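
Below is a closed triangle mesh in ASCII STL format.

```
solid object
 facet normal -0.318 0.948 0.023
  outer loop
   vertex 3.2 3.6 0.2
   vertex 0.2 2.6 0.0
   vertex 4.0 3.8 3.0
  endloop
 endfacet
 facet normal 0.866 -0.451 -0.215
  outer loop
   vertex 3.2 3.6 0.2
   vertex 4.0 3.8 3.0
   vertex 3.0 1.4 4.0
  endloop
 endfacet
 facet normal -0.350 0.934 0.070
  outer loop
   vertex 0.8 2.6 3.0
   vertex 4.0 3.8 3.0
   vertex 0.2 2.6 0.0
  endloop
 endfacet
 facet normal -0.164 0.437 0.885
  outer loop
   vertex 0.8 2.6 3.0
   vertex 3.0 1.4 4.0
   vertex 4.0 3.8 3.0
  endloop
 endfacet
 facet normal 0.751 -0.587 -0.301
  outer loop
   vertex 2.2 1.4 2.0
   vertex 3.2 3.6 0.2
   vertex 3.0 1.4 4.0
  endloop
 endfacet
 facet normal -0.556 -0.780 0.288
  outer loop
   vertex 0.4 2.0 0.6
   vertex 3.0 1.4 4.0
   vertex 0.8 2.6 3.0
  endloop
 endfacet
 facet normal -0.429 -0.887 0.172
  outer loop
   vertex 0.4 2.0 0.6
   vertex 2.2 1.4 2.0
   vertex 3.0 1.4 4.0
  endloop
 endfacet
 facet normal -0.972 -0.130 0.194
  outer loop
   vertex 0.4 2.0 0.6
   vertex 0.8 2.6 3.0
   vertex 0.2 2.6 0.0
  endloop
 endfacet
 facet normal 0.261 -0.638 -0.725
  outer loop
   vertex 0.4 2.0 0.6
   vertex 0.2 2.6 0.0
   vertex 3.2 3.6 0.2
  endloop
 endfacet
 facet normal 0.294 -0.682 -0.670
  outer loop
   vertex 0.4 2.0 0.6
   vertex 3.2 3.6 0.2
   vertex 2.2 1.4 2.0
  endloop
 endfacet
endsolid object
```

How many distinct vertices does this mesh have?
7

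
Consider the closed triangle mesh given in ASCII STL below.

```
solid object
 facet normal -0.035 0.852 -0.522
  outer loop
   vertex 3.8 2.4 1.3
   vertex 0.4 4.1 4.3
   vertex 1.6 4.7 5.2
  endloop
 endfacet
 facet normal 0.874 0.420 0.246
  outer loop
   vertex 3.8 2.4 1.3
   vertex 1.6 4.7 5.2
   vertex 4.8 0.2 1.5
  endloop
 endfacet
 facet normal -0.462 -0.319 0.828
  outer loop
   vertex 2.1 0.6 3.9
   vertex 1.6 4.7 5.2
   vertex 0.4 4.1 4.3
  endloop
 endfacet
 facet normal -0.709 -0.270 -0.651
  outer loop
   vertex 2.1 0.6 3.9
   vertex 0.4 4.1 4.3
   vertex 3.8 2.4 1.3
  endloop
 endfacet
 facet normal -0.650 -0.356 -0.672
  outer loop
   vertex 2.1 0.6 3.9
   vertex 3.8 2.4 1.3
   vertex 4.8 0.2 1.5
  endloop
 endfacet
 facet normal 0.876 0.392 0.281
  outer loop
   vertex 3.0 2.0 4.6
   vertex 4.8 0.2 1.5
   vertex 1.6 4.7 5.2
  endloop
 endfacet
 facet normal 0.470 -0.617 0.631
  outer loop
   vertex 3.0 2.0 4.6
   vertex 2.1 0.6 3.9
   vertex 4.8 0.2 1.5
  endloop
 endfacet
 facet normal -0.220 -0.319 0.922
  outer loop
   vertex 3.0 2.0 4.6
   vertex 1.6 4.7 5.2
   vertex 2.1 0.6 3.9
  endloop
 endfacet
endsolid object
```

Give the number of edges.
12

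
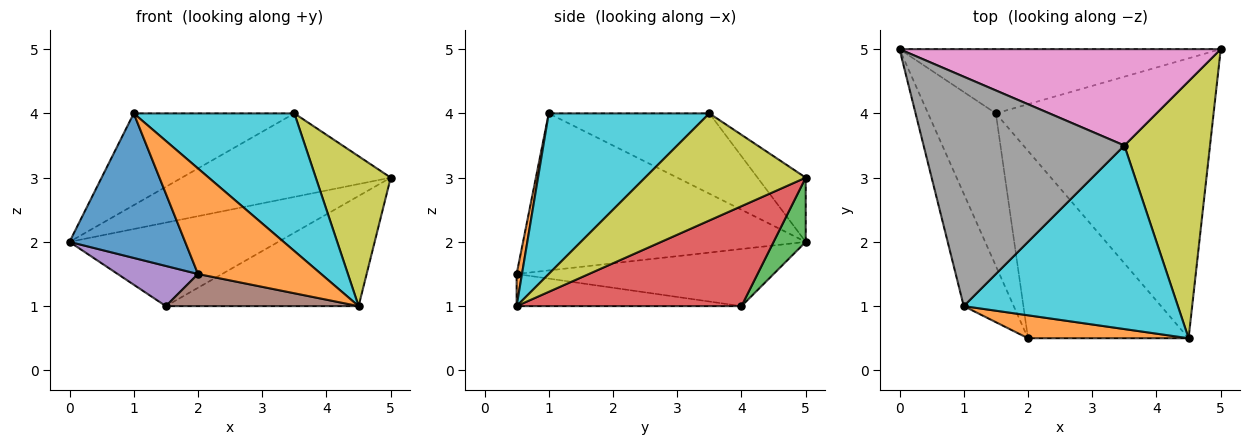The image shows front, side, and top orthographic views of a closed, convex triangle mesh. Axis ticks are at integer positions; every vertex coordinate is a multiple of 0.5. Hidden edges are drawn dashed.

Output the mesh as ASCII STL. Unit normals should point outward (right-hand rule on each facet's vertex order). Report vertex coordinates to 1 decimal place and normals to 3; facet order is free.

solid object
 facet normal -0.888 -0.363 -0.282
  outer loop
   vertex 2.0 0.5 1.5
   vertex 1.0 1.0 4.0
   vertex 0.0 5.0 2.0
  endloop
 endfacet
 facet normal 0.042 -0.976 0.212
  outer loop
   vertex 2.0 0.5 1.5
   vertex 4.5 0.5 1.0
   vertex 1.0 1.0 4.0
  endloop
 endfacet
 facet normal 0.121 0.787 -0.605
  outer loop
   vertex 1.5 4.0 1.0
   vertex 0.0 5.0 2.0
   vertex 5.0 5.0 3.0
  endloop
 endfacet
 facet normal 0.393 0.337 -0.856
  outer loop
   vertex 1.5 4.0 1.0
   vertex 5.0 5.0 3.0
   vertex 4.5 0.5 1.0
  endloop
 endfacet
 facet normal -0.631 -0.197 -0.750
  outer loop
   vertex 1.5 4.0 1.0
   vertex 2.0 0.5 1.5
   vertex 0.0 5.0 2.0
  endloop
 endfacet
 facet normal -0.193 -0.166 -0.967
  outer loop
   vertex 1.5 4.0 1.0
   vertex 4.5 0.5 1.0
   vertex 2.0 0.5 1.5
  endloop
 endfacet
 facet normal -0.149 0.648 0.747
  outer loop
   vertex 3.5 3.5 4.0
   vertex 5.0 5.0 3.0
   vertex 0.0 5.0 2.0
  endloop
 endfacet
 facet normal -0.348 0.348 0.870
  outer loop
   vertex 3.5 3.5 4.0
   vertex 0.0 5.0 2.0
   vertex 1.0 1.0 4.0
  endloop
 endfacet
 facet normal 0.734 -0.342 0.587
  outer loop
   vertex 3.5 3.5 4.0
   vertex 4.5 0.5 1.0
   vertex 5.0 5.0 3.0
  endloop
 endfacet
 facet normal 0.514 -0.514 0.686
  outer loop
   vertex 3.5 3.5 4.0
   vertex 1.0 1.0 4.0
   vertex 4.5 0.5 1.0
  endloop
 endfacet
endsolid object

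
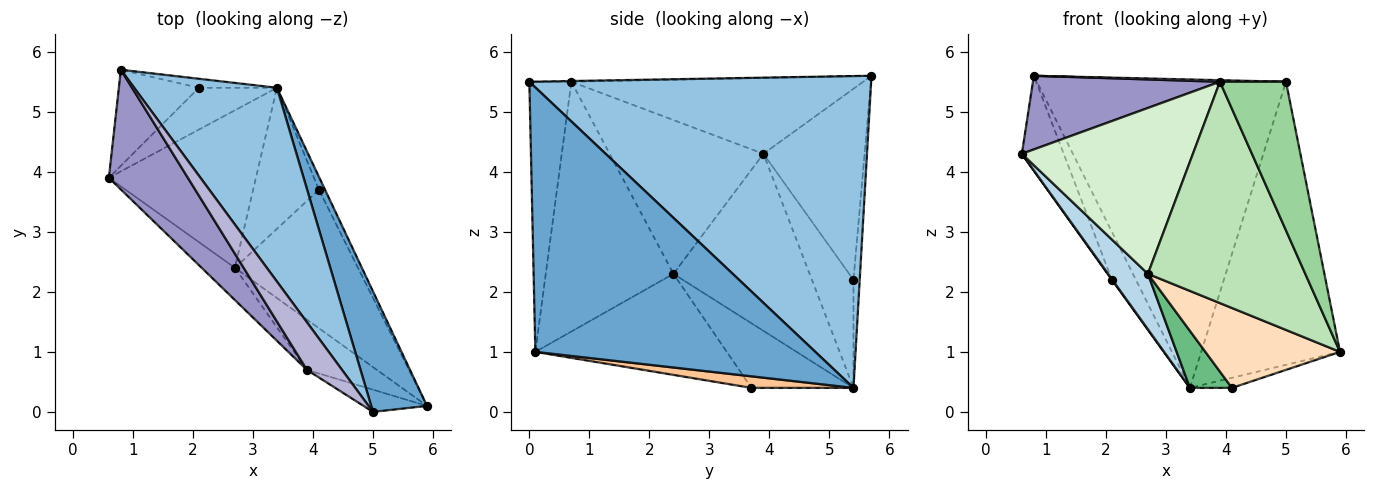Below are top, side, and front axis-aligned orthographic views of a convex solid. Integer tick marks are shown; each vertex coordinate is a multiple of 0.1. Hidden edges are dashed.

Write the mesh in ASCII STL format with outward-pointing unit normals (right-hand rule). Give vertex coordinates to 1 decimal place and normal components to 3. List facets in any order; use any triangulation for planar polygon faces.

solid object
 facet normal 0.880 0.436 0.186
  outer loop
   vertex 5.0 0.0 5.5
   vertex 5.9 0.1 1.0
   vertex 3.4 5.4 0.4
  endloop
 endfacet
 facet normal 0.758 0.552 0.347
  outer loop
   vertex 0.8 5.7 5.6
   vertex 5.0 0.0 5.5
   vertex 3.4 5.4 0.4
  endloop
 endfacet
 facet normal -0.751 -0.220 -0.623
  outer loop
   vertex 2.7 2.4 2.3
   vertex 0.6 3.9 4.3
   vertex 3.4 5.4 0.4
  endloop
 endfacet
 facet normal -0.811 -0.009 -0.585
  outer loop
   vertex 2.1 5.4 2.2
   vertex 3.4 5.4 0.4
   vertex 0.6 3.9 4.3
  endloop
 endfacet
 facet normal -0.862 0.356 -0.361
  outer loop
   vertex 2.1 5.4 2.2
   vertex 0.6 3.9 4.3
   vertex 0.8 5.7 5.6
  endloop
 endfacet
 facet normal -0.247 0.952 -0.179
  outer loop
   vertex 2.1 5.4 2.2
   vertex 0.8 5.7 5.6
   vertex 3.4 5.4 0.4
  endloop
 endfacet
 facet normal 0.831 0.342 -0.440
  outer loop
   vertex 4.1 3.7 0.4
   vertex 3.4 5.4 0.4
   vertex 5.9 0.1 1.0
  endloop
 endfacet
 facet normal -0.580 -0.407 -0.706
  outer loop
   vertex 4.1 3.7 0.4
   vertex 5.9 0.1 1.0
   vertex 2.7 2.4 2.3
  endloop
 endfacet
 facet normal -0.673 -0.277 -0.686
  outer loop
   vertex 4.1 3.7 0.4
   vertex 2.7 2.4 2.3
   vertex 3.4 5.4 0.4
  endloop
 endfacet
 facet normal -0.533 -0.837 -0.125
  outer loop
   vertex 3.9 0.7 5.5
   vertex 5.9 0.1 1.0
   vertex 5.0 0.0 5.5
  endloop
 endfacet
 facet normal -0.620 -0.765 -0.174
  outer loop
   vertex 3.9 0.7 5.5
   vertex 2.7 2.4 2.3
   vertex 5.9 0.1 1.0
  endloop
 endfacet
 facet normal -0.662 -0.736 -0.143
  outer loop
   vertex 3.9 0.7 5.5
   vertex 0.6 3.9 4.3
   vertex 2.7 2.4 2.3
  endloop
 endfacet
 facet normal -0.633 -0.406 0.659
  outer loop
   vertex 3.9 0.7 5.5
   vertex 0.8 5.7 5.6
   vertex 0.6 3.9 4.3
  endloop
 endfacet
 facet normal -0.021 -0.033 0.999
  outer loop
   vertex 3.9 0.7 5.5
   vertex 5.0 0.0 5.5
   vertex 0.8 5.7 5.6
  endloop
 endfacet
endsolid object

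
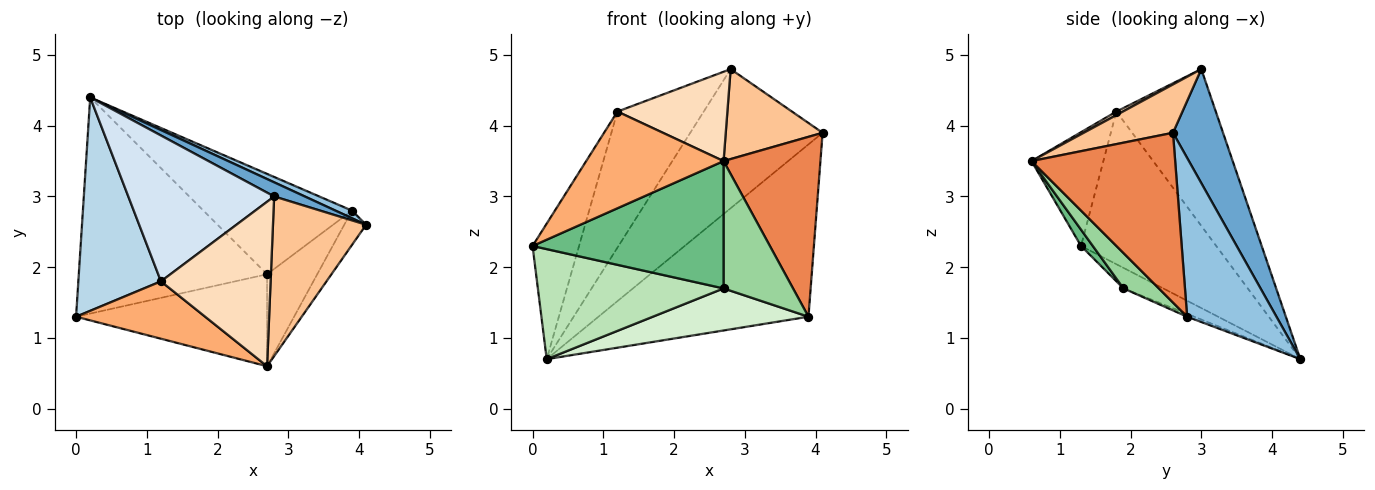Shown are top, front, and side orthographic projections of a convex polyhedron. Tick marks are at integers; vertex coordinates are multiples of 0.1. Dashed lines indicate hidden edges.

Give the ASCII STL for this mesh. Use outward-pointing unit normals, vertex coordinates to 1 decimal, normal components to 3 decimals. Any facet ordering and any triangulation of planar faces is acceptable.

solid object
 facet normal 0.352 0.931 0.095
  outer loop
   vertex 2.8 3.0 4.8
   vertex 4.1 2.6 3.9
   vertex 0.2 4.4 0.7
  endloop
 endfacet
 facet normal 0.391 0.919 0.041
  outer loop
   vertex 3.9 2.8 1.3
   vertex 0.2 4.4 0.7
   vertex 4.1 2.6 3.9
  endloop
 endfacet
 facet normal -0.842 0.289 0.456
  outer loop
   vertex 1.2 1.8 4.2
   vertex 0.2 4.4 0.7
   vertex 0.0 1.3 2.3
  endloop
 endfacet
 facet normal -0.618 0.536 0.575
  outer loop
   vertex 1.2 1.8 4.2
   vertex 2.8 3.0 4.8
   vertex 0.2 4.4 0.7
  endloop
 endfacet
 facet normal 0.824 -0.556 -0.106
  outer loop
   vertex 2.7 0.6 3.5
   vertex 3.9 2.8 1.3
   vertex 4.1 2.6 3.9
  endloop
 endfacet
 facet normal -0.410 -0.784 0.465
  outer loop
   vertex 2.7 0.6 3.5
   vertex 1.2 1.8 4.2
   vertex 0.0 1.3 2.3
  endloop
 endfacet
 facet normal 0.412 -0.447 0.794
  outer loop
   vertex 2.7 0.6 3.5
   vertex 4.1 2.6 3.9
   vertex 2.8 3.0 4.8
  endloop
 endfacet
 facet normal 0.028 -0.477 0.878
  outer loop
   vertex 2.7 0.6 3.5
   vertex 2.8 3.0 4.8
   vertex 1.2 1.8 4.2
  endloop
 endfacet
 facet normal 0.050 -0.810 -0.585
  outer loop
   vertex 2.7 1.9 1.7
   vertex 2.7 0.6 3.5
   vertex 0.0 1.3 2.3
  endloop
 endfacet
 facet normal 0.382 -0.749 -0.541
  outer loop
   vertex 2.7 1.9 1.7
   vertex 3.9 2.8 1.3
   vertex 2.7 0.6 3.5
  endloop
 endfacet
 facet normal -0.097 -0.452 -0.887
  outer loop
   vertex 2.7 1.9 1.7
   vertex 0.0 1.3 2.3
   vertex 0.2 4.4 0.7
  endloop
 endfacet
 facet normal -0.018 -0.386 -0.922
  outer loop
   vertex 2.7 1.9 1.7
   vertex 0.2 4.4 0.7
   vertex 3.9 2.8 1.3
  endloop
 endfacet
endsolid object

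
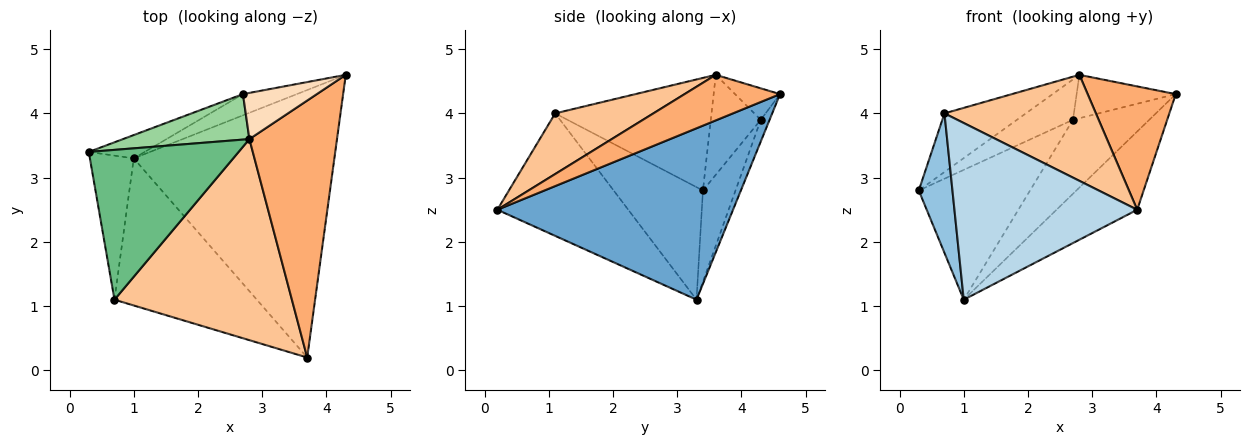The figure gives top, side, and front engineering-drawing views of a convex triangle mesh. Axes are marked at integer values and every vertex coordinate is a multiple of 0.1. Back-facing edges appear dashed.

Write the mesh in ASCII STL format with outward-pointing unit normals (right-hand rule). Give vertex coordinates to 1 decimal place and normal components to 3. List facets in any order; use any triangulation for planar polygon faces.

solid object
 facet normal 0.634 0.217 -0.742
  outer loop
   vertex 1.0 3.3 1.1
   vertex 4.3 4.6 4.3
   vertex 3.7 0.2 2.5
  endloop
 endfacet
 facet normal -0.879 -0.332 -0.342
  outer loop
   vertex 0.7 1.1 4.0
   vertex 0.3 3.4 2.8
   vertex 1.0 3.3 1.1
  endloop
 endfacet
 facet normal -0.482 -0.673 -0.561
  outer loop
   vertex 0.7 1.1 4.0
   vertex 1.0 3.3 1.1
   vertex 3.7 0.2 2.5
  endloop
 endfacet
 facet normal -0.277 0.946 -0.170
  outer loop
   vertex 2.7 4.3 3.9
   vertex 1.0 3.3 1.1
   vertex 0.3 3.4 2.8
  endloop
 endfacet
 facet normal -0.111 0.955 -0.274
  outer loop
   vertex 2.7 4.3 3.9
   vertex 4.3 4.6 4.3
   vertex 1.0 3.3 1.1
  endloop
 endfacet
 facet normal 0.424 -0.392 0.816
  outer loop
   vertex 2.8 3.6 4.6
   vertex 3.7 0.2 2.5
   vertex 4.3 4.6 4.3
  endloop
 endfacet
 facet normal 0.289 -0.446 0.847
  outer loop
   vertex 2.8 3.6 4.6
   vertex 0.7 1.1 4.0
   vertex 3.7 0.2 2.5
  endloop
 endfacet
 facet normal -0.297 0.654 0.696
  outer loop
   vertex 2.8 3.6 4.6
   vertex 4.3 4.6 4.3
   vertex 2.7 4.3 3.9
  endloop
 endfacet
 facet normal -0.573 0.298 0.763
  outer loop
   vertex 2.8 3.6 4.6
   vertex 0.3 3.4 2.8
   vertex 0.7 1.1 4.0
  endloop
 endfacet
 facet normal -0.509 0.571 0.644
  outer loop
   vertex 2.8 3.6 4.6
   vertex 2.7 4.3 3.9
   vertex 0.3 3.4 2.8
  endloop
 endfacet
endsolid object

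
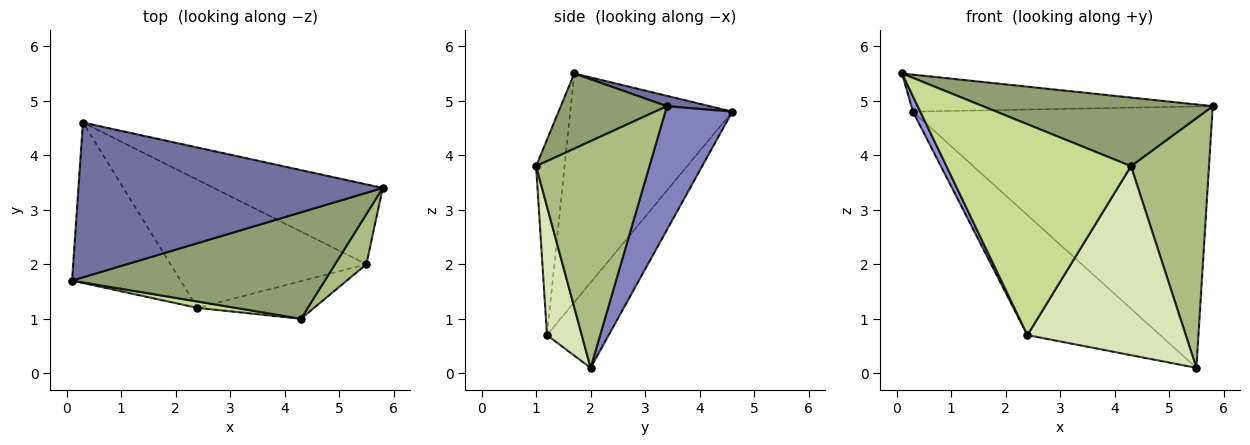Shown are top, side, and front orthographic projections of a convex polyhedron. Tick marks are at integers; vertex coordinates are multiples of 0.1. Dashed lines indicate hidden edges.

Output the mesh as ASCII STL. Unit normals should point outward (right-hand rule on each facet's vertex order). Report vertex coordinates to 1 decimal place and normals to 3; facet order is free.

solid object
 facet normal 0.033 0.232 0.972
  outer loop
   vertex 0.3 4.6 4.8
   vertex 0.1 1.7 5.5
   vertex 5.8 3.4 4.9
  endloop
 endfacet
 facet normal 0.209 0.935 -0.286
  outer loop
   vertex 5.5 2.0 0.1
   vertex 0.3 4.6 4.8
   vertex 5.8 3.4 4.9
  endloop
 endfacet
 facet normal -0.903 -0.041 -0.428
  outer loop
   vertex 2.4 1.2 0.7
   vertex 0.1 1.7 5.5
   vertex 0.3 4.6 4.8
  endloop
 endfacet
 facet normal -0.303 0.652 -0.695
  outer loop
   vertex 2.4 1.2 0.7
   vertex 0.3 4.6 4.8
   vertex 5.5 2.0 0.1
  endloop
 endfacet
 facet normal 0.243 -0.525 0.816
  outer loop
   vertex 4.3 1.0 3.8
   vertex 5.8 3.4 4.9
   vertex 0.1 1.7 5.5
  endloop
 endfacet
 facet normal 0.818 -0.563 0.113
  outer loop
   vertex 4.3 1.0 3.8
   vertex 5.5 2.0 0.1
   vertex 5.8 3.4 4.9
  endloop
 endfacet
 facet normal -0.153 -0.988 0.030
  outer loop
   vertex 4.3 1.0 3.8
   vertex 0.1 1.7 5.5
   vertex 2.4 1.2 0.7
  endloop
 endfacet
 facet normal 0.210 -0.959 -0.191
  outer loop
   vertex 4.3 1.0 3.8
   vertex 2.4 1.2 0.7
   vertex 5.5 2.0 0.1
  endloop
 endfacet
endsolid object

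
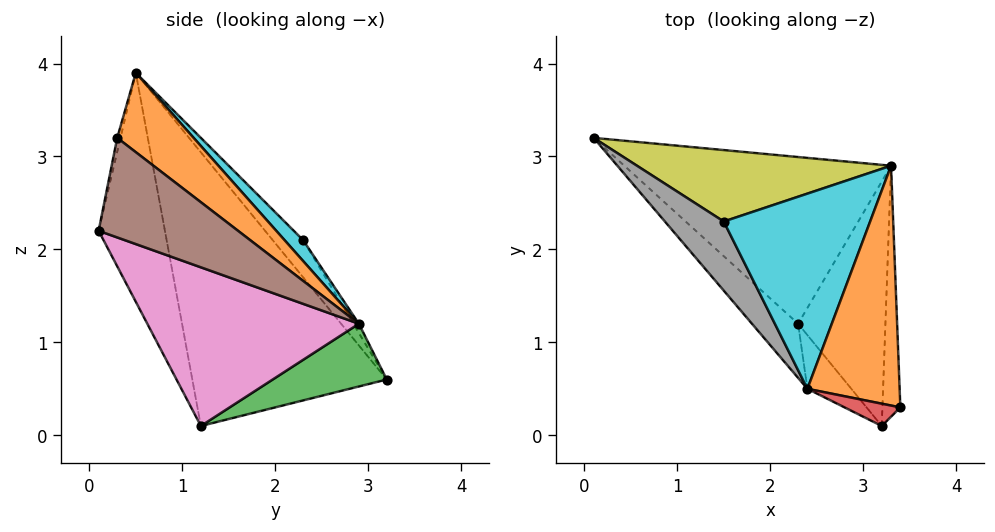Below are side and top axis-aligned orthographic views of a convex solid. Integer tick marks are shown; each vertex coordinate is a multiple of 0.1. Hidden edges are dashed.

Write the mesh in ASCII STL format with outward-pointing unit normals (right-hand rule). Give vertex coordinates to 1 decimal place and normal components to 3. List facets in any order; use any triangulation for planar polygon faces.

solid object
 facet normal -0.682 -0.722 -0.115
  outer loop
   vertex 2.3 1.2 0.1
   vertex 2.4 0.5 3.9
   vertex 0.1 3.2 0.6
  endloop
 endfacet
 facet normal 0.557 0.520 0.648
  outer loop
   vertex 3.3 2.9 1.2
   vertex 2.4 0.5 3.9
   vertex 3.4 0.3 3.2
  endloop
 endfacet
 facet normal 0.205 0.444 -0.872
  outer loop
   vertex 3.3 2.9 1.2
   vertex 2.3 1.2 0.1
   vertex 0.1 3.2 0.6
  endloop
 endfacet
 facet normal -0.051 -0.977 0.206
  outer loop
   vertex 3.2 0.1 2.2
   vertex 3.4 0.3 3.2
   vertex 2.4 0.5 3.9
  endloop
 endfacet
 facet normal -0.640 -0.758 -0.123
  outer loop
   vertex 3.2 0.1 2.2
   vertex 2.4 0.5 3.9
   vertex 2.3 1.2 0.1
  endloop
 endfacet
 facet normal 0.979 -0.098 -0.176
  outer loop
   vertex 3.2 0.1 2.2
   vertex 3.3 2.9 1.2
   vertex 3.4 0.3 3.2
  endloop
 endfacet
 facet normal 0.859 -0.199 -0.472
  outer loop
   vertex 3.2 0.1 2.2
   vertex 2.3 1.2 0.1
   vertex 3.3 2.9 1.2
  endloop
 endfacet
 facet normal -0.462 0.501 0.732
  outer loop
   vertex 1.5 2.3 2.1
   vertex 0.1 3.2 0.6
   vertex 2.4 0.5 3.9
  endloop
 endfacet
 facet normal -0.019 0.849 0.528
  outer loop
   vertex 1.5 2.3 2.1
   vertex 3.3 2.9 1.2
   vertex 0.1 3.2 0.6
  endloop
 endfacet
 facet normal 0.097 0.728 0.679
  outer loop
   vertex 1.5 2.3 2.1
   vertex 2.4 0.5 3.9
   vertex 3.3 2.9 1.2
  endloop
 endfacet
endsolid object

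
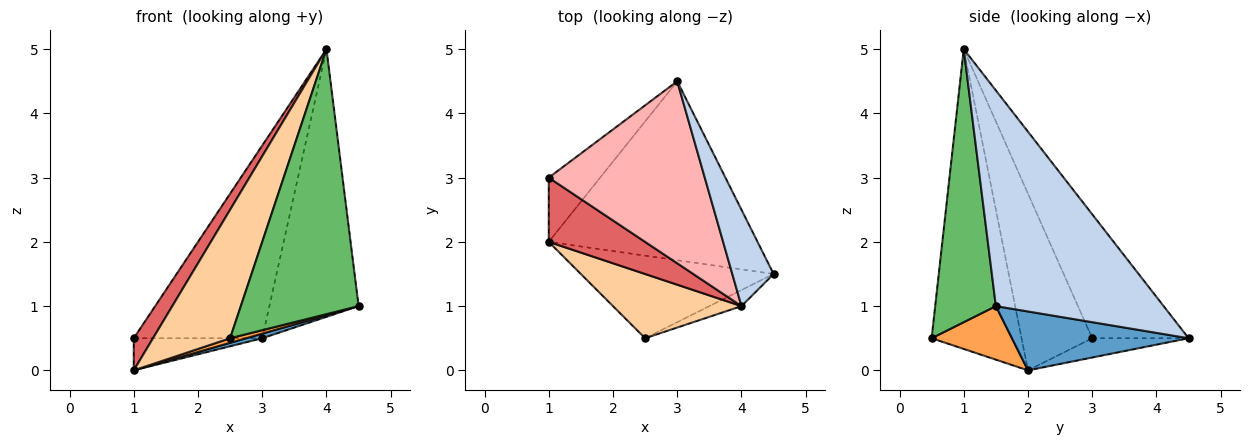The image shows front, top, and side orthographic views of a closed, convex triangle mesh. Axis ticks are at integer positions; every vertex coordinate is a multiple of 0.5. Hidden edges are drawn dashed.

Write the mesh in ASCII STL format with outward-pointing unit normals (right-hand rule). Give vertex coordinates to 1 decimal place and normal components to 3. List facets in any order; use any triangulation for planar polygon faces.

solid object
 facet normal 0.271 -0.025 -0.962
  outer loop
   vertex 3.0 4.5 0.5
   vertex 4.5 1.5 1.0
   vertex 1.0 2.0 0.0
  endloop
 endfacet
 facet normal 0.871 0.463 0.167
  outer loop
   vertex 4.0 1.0 5.0
   vertex 4.5 1.5 1.0
   vertex 3.0 4.5 0.5
  endloop
 endfacet
 facet normal 0.267 -0.053 -0.962
  outer loop
   vertex 2.5 0.5 0.5
   vertex 1.0 2.0 0.0
   vertex 4.5 1.5 1.0
  endloop
 endfacet
 facet normal -0.722 -0.619 0.309
  outer loop
   vertex 2.5 0.5 0.5
   vertex 4.0 1.0 5.0
   vertex 1.0 2.0 0.0
  endloop
 endfacet
 facet normal 0.457 -0.888 -0.054
  outer loop
   vertex 2.5 0.5 0.5
   vertex 4.5 1.5 1.0
   vertex 4.0 1.0 5.0
  endloop
 endfacet
 facet normal -0.318 0.424 -0.848
  outer loop
   vertex 1.0 3.0 0.5
   vertex 3.0 4.5 0.5
   vertex 1.0 2.0 0.0
  endloop
 endfacet
 facet normal -0.854 -0.233 0.466
  outer loop
   vertex 1.0 3.0 0.5
   vertex 1.0 2.0 0.0
   vertex 4.0 1.0 5.0
  endloop
 endfacet
 facet normal -0.479 0.638 0.603
  outer loop
   vertex 1.0 3.0 0.5
   vertex 4.0 1.0 5.0
   vertex 3.0 4.5 0.5
  endloop
 endfacet
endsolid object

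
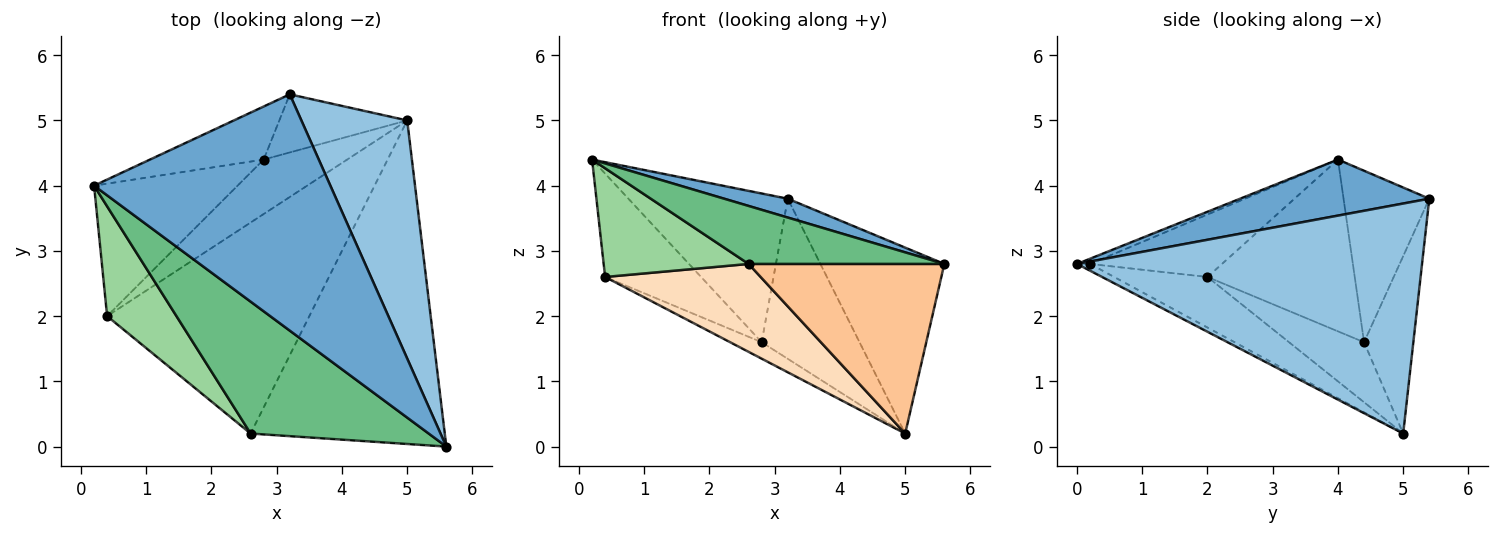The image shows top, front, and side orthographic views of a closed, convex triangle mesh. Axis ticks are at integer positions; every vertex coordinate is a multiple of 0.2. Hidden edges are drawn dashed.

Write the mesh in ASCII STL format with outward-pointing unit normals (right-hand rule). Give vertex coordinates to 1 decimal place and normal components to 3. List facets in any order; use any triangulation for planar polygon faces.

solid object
 facet normal 0.230 -0.077 0.970
  outer loop
   vertex 3.2 5.4 3.8
   vertex 0.2 4.0 4.4
   vertex 5.6 0.0 2.8
  endloop
 endfacet
 facet normal 0.864 0.310 0.397
  outer loop
   vertex 3.2 5.4 3.8
   vertex 5.6 0.0 2.8
   vertex 5.0 5.0 0.2
  endloop
 endfacet
 facet normal -0.686 0.447 -0.573
  outer loop
   vertex 2.8 4.4 1.6
   vertex 0.4 2.0 2.6
   vertex 0.2 4.0 4.4
  endloop
 endfacet
 facet normal -0.567 0.238 -0.789
  outer loop
   vertex 2.8 4.4 1.6
   vertex 5.0 5.0 0.2
   vertex 0.4 2.0 2.6
  endloop
 endfacet
 facet normal -0.452 0.840 -0.300
  outer loop
   vertex 2.8 4.4 1.6
   vertex 0.2 4.0 4.4
   vertex 3.2 5.4 3.8
  endloop
 endfacet
 facet normal -0.428 0.850 -0.308
  outer loop
   vertex 2.8 4.4 1.6
   vertex 3.2 5.4 3.8
   vertex 5.0 5.0 0.2
  endloop
 endfacet
 facet normal -0.031 -0.464 -0.885
  outer loop
   vertex 2.6 0.2 2.8
   vertex 5.0 5.0 0.2
   vertex 5.6 0.0 2.8
  endloop
 endfacet
 facet normal -0.225 -0.375 -0.899
  outer loop
   vertex 2.6 0.2 2.8
   vertex 0.4 2.0 2.6
   vertex 5.0 5.0 0.2
  endloop
 endfacet
 facet normal -0.027 -0.402 0.915
  outer loop
   vertex 2.6 0.2 2.8
   vertex 5.6 0.0 2.8
   vertex 0.2 4.0 4.4
  endloop
 endfacet
 facet normal -0.539 -0.593 0.598
  outer loop
   vertex 2.6 0.2 2.8
   vertex 0.2 4.0 4.4
   vertex 0.4 2.0 2.6
  endloop
 endfacet
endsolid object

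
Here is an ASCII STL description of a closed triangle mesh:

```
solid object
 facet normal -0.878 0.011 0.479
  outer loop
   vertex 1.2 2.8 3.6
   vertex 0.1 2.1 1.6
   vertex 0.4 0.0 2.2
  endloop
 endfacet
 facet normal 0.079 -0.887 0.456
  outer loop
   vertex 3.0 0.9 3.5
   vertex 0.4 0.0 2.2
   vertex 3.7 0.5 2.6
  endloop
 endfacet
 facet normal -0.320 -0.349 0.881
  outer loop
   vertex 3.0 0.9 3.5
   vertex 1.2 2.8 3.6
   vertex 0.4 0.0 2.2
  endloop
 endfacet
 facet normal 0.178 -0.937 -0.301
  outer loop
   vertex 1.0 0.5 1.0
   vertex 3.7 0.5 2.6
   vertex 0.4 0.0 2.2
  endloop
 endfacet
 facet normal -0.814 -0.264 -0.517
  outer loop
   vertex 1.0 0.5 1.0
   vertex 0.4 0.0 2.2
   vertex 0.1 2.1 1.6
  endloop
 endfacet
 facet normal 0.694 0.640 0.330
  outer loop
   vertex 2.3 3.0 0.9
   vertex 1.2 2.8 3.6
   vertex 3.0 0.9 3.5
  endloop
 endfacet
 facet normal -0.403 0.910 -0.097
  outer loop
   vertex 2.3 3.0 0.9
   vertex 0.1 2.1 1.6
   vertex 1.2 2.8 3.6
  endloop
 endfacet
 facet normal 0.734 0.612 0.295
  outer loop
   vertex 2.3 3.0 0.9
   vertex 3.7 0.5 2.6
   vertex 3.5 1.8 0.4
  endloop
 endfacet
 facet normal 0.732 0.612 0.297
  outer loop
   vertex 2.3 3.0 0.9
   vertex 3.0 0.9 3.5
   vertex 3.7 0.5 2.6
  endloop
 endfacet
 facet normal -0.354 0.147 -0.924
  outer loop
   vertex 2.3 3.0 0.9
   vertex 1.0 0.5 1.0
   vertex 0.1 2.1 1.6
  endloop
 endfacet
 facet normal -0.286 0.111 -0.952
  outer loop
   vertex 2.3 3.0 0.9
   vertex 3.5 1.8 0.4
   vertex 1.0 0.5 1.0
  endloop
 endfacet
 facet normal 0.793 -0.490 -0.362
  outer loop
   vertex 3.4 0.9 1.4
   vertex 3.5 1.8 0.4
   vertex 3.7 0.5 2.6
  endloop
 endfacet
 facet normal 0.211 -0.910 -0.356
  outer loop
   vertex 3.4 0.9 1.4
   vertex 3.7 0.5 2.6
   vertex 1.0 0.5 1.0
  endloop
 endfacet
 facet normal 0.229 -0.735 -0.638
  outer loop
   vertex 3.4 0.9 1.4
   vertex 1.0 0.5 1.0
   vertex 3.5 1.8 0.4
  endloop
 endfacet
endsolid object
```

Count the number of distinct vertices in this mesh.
9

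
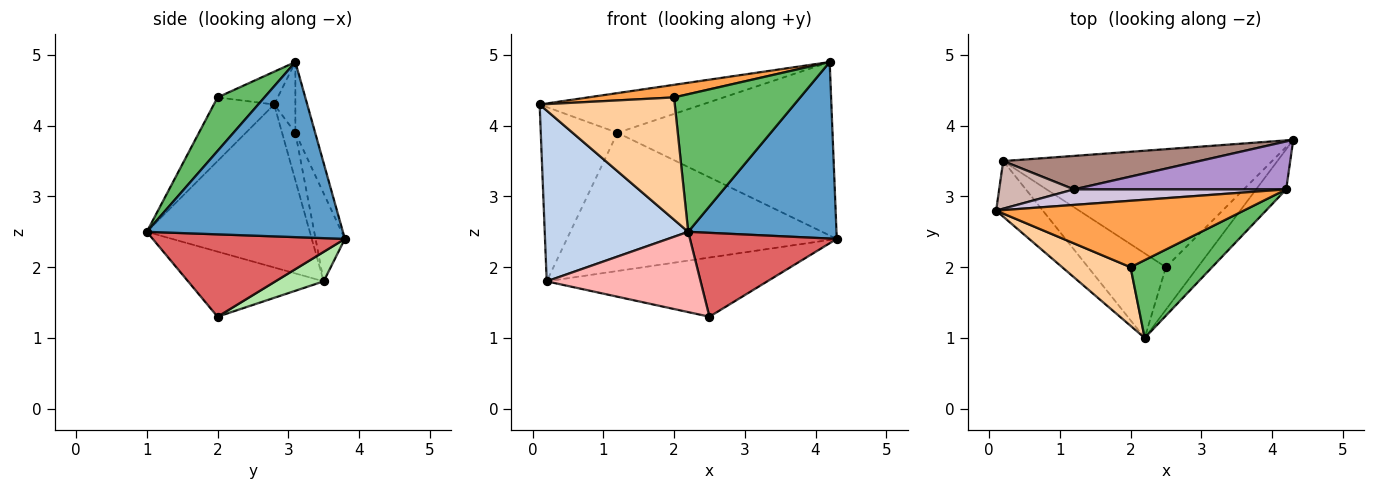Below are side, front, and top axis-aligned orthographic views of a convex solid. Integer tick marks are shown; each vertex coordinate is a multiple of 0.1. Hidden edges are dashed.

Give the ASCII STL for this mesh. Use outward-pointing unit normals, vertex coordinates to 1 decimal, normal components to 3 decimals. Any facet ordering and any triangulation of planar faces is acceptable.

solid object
 facet normal 0.790 -0.598 -0.136
  outer loop
   vertex 4.2 3.1 4.9
   vertex 2.2 1.0 2.5
   vertex 4.3 3.8 2.4
  endloop
 endfacet
 facet normal -0.734 -0.646 -0.210
  outer loop
   vertex 0.2 3.5 1.8
   vertex 2.2 1.0 2.5
   vertex 0.1 2.8 4.3
  endloop
 endfacet
 facet normal -0.129 -0.185 0.974
  outer loop
   vertex 2.0 2.0 4.4
   vertex 4.2 3.1 4.9
   vertex 0.1 2.8 4.3
  endloop
 endfacet
 facet normal -0.373 -0.837 0.401
  outer loop
   vertex 2.0 2.0 4.4
   vertex 0.1 2.8 4.3
   vertex 2.2 1.0 2.5
  endloop
 endfacet
 facet normal 0.308 -0.828 0.468
  outer loop
   vertex 2.0 2.0 4.4
   vertex 2.2 1.0 2.5
   vertex 4.2 3.1 4.9
  endloop
 endfacet
 facet normal 0.098 0.446 -0.890
  outer loop
   vertex 2.5 2.0 1.3
   vertex 0.2 3.5 1.8
   vertex 4.3 3.8 2.4
  endloop
 endfacet
 facet normal 0.760 -0.580 -0.294
  outer loop
   vertex 2.5 2.0 1.3
   vertex 4.3 3.8 2.4
   vertex 2.2 1.0 2.5
  endloop
 endfacet
 facet normal -0.519 -0.589 -0.620
  outer loop
   vertex 2.5 2.0 1.3
   vertex 2.2 1.0 2.5
   vertex 0.2 3.5 1.8
  endloop
 endfacet
 facet normal -0.088 0.960 0.265
  outer loop
   vertex 1.2 3.1 3.9
   vertex 4.2 3.1 4.9
   vertex 4.3 3.8 2.4
  endloop
 endfacet
 facet normal -0.121 0.924 0.362
  outer loop
   vertex 1.2 3.1 3.9
   vertex 0.1 2.8 4.3
   vertex 4.2 3.1 4.9
  endloop
 endfacet
 facet normal -0.105 0.967 0.234
  outer loop
   vertex 1.2 3.1 3.9
   vertex 4.3 3.8 2.4
   vertex 0.2 3.5 1.8
  endloop
 endfacet
 facet normal -0.165 0.951 0.260
  outer loop
   vertex 1.2 3.1 3.9
   vertex 0.2 3.5 1.8
   vertex 0.1 2.8 4.3
  endloop
 endfacet
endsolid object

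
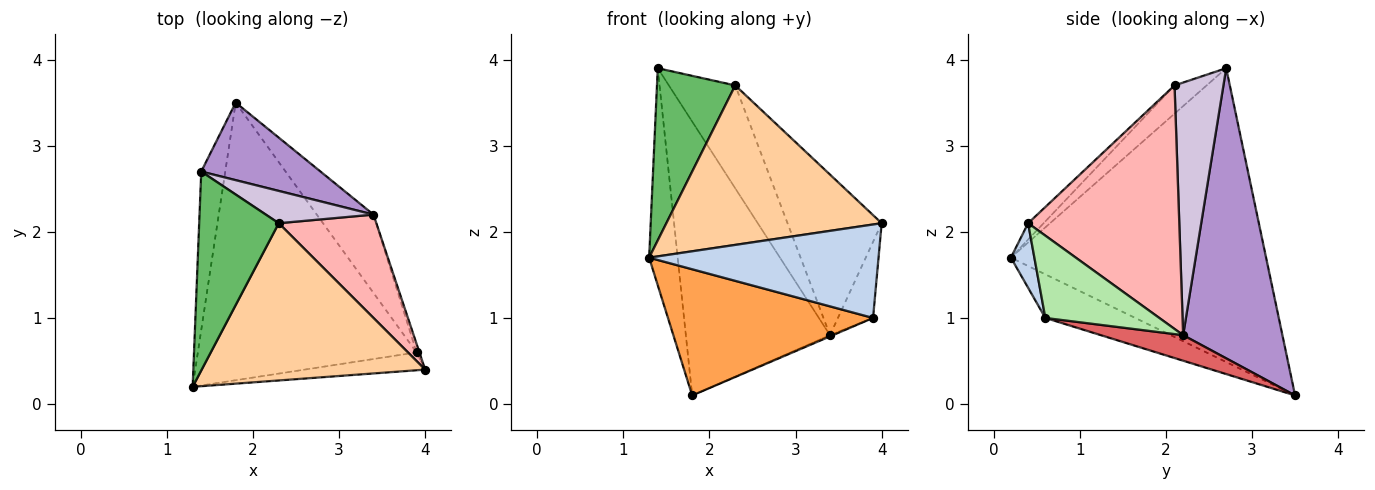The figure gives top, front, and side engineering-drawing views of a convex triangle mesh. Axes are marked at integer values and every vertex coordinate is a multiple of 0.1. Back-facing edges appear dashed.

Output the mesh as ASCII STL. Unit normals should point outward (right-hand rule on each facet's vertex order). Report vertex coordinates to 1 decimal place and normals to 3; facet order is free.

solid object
 facet normal -0.991 0.111 -0.081
  outer loop
   vertex 1.4 2.7 3.9
   vertex 1.8 3.5 0.1
   vertex 1.3 0.2 1.7
  endloop
 endfacet
 facet normal 0.100 -0.977 -0.187
  outer loop
   vertex 3.9 0.6 1.0
   vertex 4.0 0.4 2.1
   vertex 1.3 0.2 1.7
  endloop
 endfacet
 facet normal -0.179 -0.407 -0.896
  outer loop
   vertex 3.9 0.6 1.0
   vertex 1.3 0.2 1.7
   vertex 1.8 3.5 0.1
  endloop
 endfacet
 facet normal -0.051 -0.711 0.701
  outer loop
   vertex 2.3 2.1 3.7
   vertex 1.3 0.2 1.7
   vertex 4.0 0.4 2.1
  endloop
 endfacet
 facet normal -0.259 -0.632 0.730
  outer loop
   vertex 2.3 2.1 3.7
   vertex 1.4 2.7 3.9
   vertex 1.3 0.2 1.7
  endloop
 endfacet
 facet normal 0.955 0.294 -0.033
  outer loop
   vertex 3.4 2.2 0.8
   vertex 4.0 0.4 2.1
   vertex 3.9 0.6 1.0
  endloop
 endfacet
 facet normal 0.411 0.014 -0.912
  outer loop
   vertex 3.4 2.2 0.8
   vertex 3.9 0.6 1.0
   vertex 1.8 3.5 0.1
  endloop
 endfacet
 facet normal 0.804 0.500 0.322
  outer loop
   vertex 3.4 2.2 0.8
   vertex 2.3 2.1 3.7
   vertex 4.0 0.4 2.1
  endloop
 endfacet
 facet normal 0.552 0.802 0.227
  outer loop
   vertex 3.4 2.2 0.8
   vertex 1.8 3.5 0.1
   vertex 1.4 2.7 3.9
  endloop
 endfacet
 facet normal 0.575 0.781 0.245
  outer loop
   vertex 3.4 2.2 0.8
   vertex 1.4 2.7 3.9
   vertex 2.3 2.1 3.7
  endloop
 endfacet
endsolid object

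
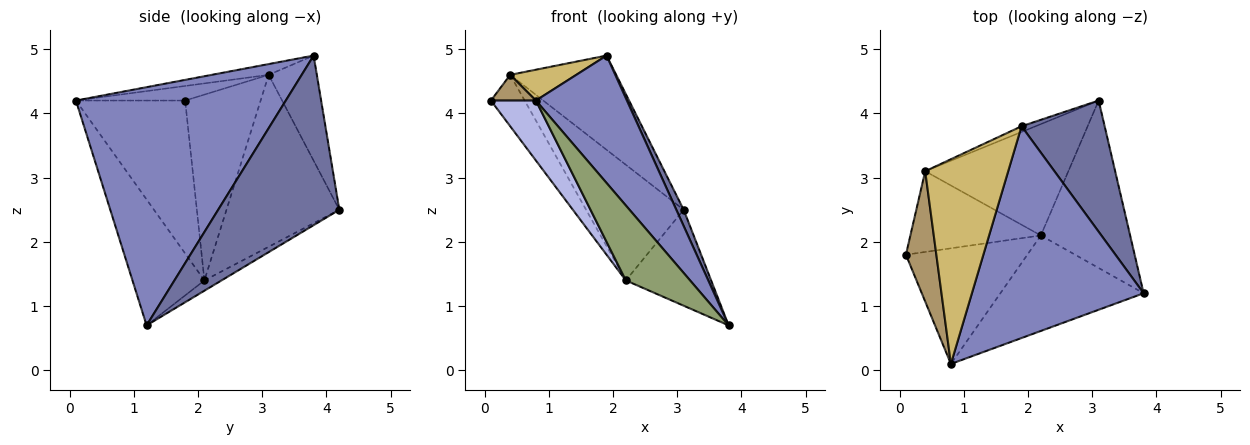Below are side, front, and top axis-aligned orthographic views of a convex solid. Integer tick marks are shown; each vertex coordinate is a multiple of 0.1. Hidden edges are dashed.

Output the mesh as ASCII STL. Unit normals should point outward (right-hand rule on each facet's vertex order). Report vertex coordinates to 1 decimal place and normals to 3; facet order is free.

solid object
 facet normal 0.897 -0.054 0.439
  outer loop
   vertex 1.9 3.8 4.9
   vertex 3.8 1.2 0.7
   vertex 3.1 4.2 2.5
  endloop
 endfacet
 facet normal 0.765 -0.332 0.552
  outer loop
   vertex 0.8 0.1 4.2
   vertex 3.8 1.2 0.7
   vertex 1.9 3.8 4.9
  endloop
 endfacet
 facet normal -0.099 0.495 -0.863
  outer loop
   vertex 2.2 2.1 1.4
   vertex 3.1 4.2 2.5
   vertex 3.8 1.2 0.7
  endloop
 endfacet
 facet normal -0.745 -0.307 -0.592
  outer loop
   vertex 2.2 2.1 1.4
   vertex 0.8 0.1 4.2
   vertex 0.1 1.8 4.2
  endloop
 endfacet
 facet normal -0.569 -0.508 -0.647
  outer loop
   vertex 2.2 2.1 1.4
   vertex 3.8 1.2 0.7
   vertex 0.8 0.1 4.2
  endloop
 endfacet
 facet normal -0.413 0.909 -0.055
  outer loop
   vertex 0.4 3.1 4.6
   vertex 1.9 3.8 4.9
   vertex 3.1 4.2 2.5
  endloop
 endfacet
 facet normal -0.769 0.343 -0.540
  outer loop
   vertex 0.4 3.1 4.6
   vertex 2.2 2.1 1.4
   vertex 0.1 1.8 4.2
  endloop
 endfacet
 facet normal -0.640 0.553 -0.533
  outer loop
   vertex 0.4 3.1 4.6
   vertex 3.1 4.2 2.5
   vertex 2.2 2.1 1.4
  endloop
 endfacet
 facet normal -0.425 -0.175 0.888
  outer loop
   vertex 0.4 3.1 4.6
   vertex 0.1 1.8 4.2
   vertex 0.8 0.1 4.2
  endloop
 endfacet
 facet normal -0.127 -0.148 0.981
  outer loop
   vertex 0.4 3.1 4.6
   vertex 0.8 0.1 4.2
   vertex 1.9 3.8 4.9
  endloop
 endfacet
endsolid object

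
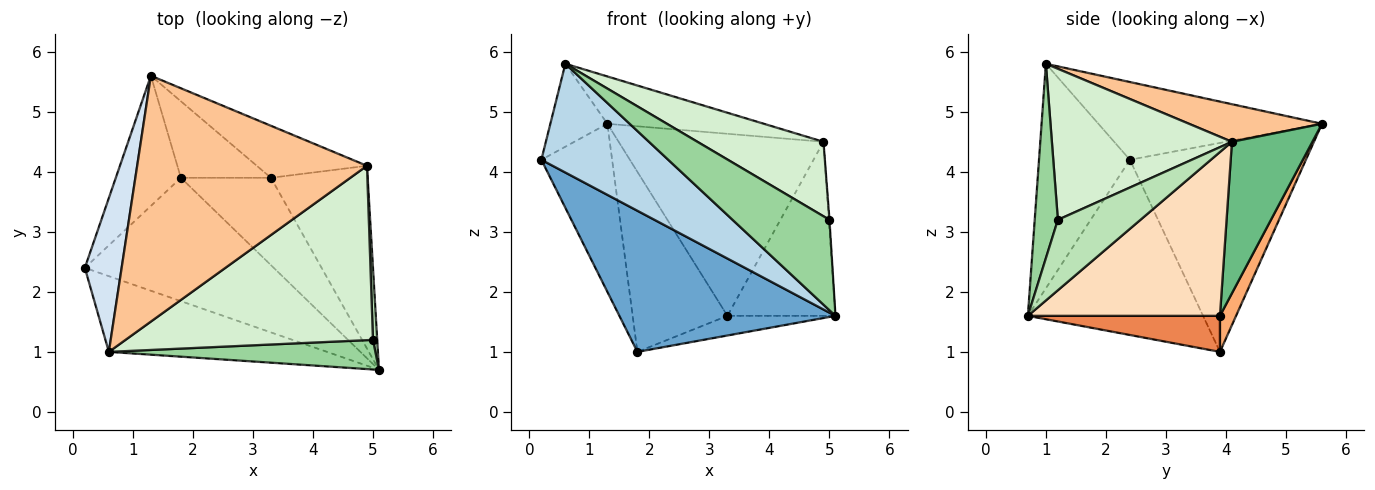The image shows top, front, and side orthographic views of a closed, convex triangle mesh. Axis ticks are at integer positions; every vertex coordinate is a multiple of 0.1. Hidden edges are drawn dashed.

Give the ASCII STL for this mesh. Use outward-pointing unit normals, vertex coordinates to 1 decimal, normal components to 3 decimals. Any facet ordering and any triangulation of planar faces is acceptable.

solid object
 facet normal -0.521 -0.643 -0.562
  outer loop
   vertex 1.8 3.9 1.0
   vertex 5.1 0.7 1.6
   vertex 0.2 2.4 4.2
  endloop
 endfacet
 facet normal -0.891 0.358 -0.278
  outer loop
   vertex 1.8 3.9 1.0
   vertex 0.2 2.4 4.2
   vertex 1.3 5.6 4.8
  endloop
 endfacet
 facet normal -0.507 -0.708 -0.492
  outer loop
   vertex 0.6 1.0 5.8
   vertex 0.2 2.4 4.2
   vertex 5.1 0.7 1.6
  endloop
 endfacet
 facet normal -0.881 0.225 0.417
  outer loop
   vertex 0.6 1.0 5.8
   vertex 1.3 5.6 4.8
   vertex 0.2 2.4 4.2
  endloop
 endfacet
 facet normal 0.364 0.204 -0.909
  outer loop
   vertex 3.3 3.9 1.6
   vertex 5.1 0.7 1.6
   vertex 1.8 3.9 1.0
  endloop
 endfacet
 facet normal 0.155 0.909 -0.386
  outer loop
   vertex 3.3 3.9 1.6
   vertex 1.8 3.9 1.0
   vertex 1.3 5.6 4.8
  endloop
 endfacet
 facet normal 0.159 0.187 0.970
  outer loop
   vertex 4.9 4.1 4.5
   vertex 1.3 5.6 4.8
   vertex 0.6 1.0 5.8
  endloop
 endfacet
 facet normal 0.775 0.436 -0.458
  outer loop
   vertex 4.9 4.1 4.5
   vertex 5.1 0.7 1.6
   vertex 3.3 3.9 1.6
  endloop
 endfacet
 facet normal 0.353 0.899 -0.257
  outer loop
   vertex 4.9 4.1 4.5
   vertex 3.3 3.9 1.6
   vertex 1.3 5.6 4.8
  endloop
 endfacet
 facet normal 0.221 -0.927 0.303
  outer loop
   vertex 5.0 1.2 3.2
   vertex 0.6 1.0 5.8
   vertex 5.1 0.7 1.6
  endloop
 endfacet
 facet normal 0.998 0.008 0.060
  outer loop
   vertex 5.0 1.2 3.2
   vertex 5.1 0.7 1.6
   vertex 4.9 4.1 4.5
  endloop
 endfacet
 facet normal 0.489 -0.343 0.802
  outer loop
   vertex 5.0 1.2 3.2
   vertex 4.9 4.1 4.5
   vertex 0.6 1.0 5.8
  endloop
 endfacet
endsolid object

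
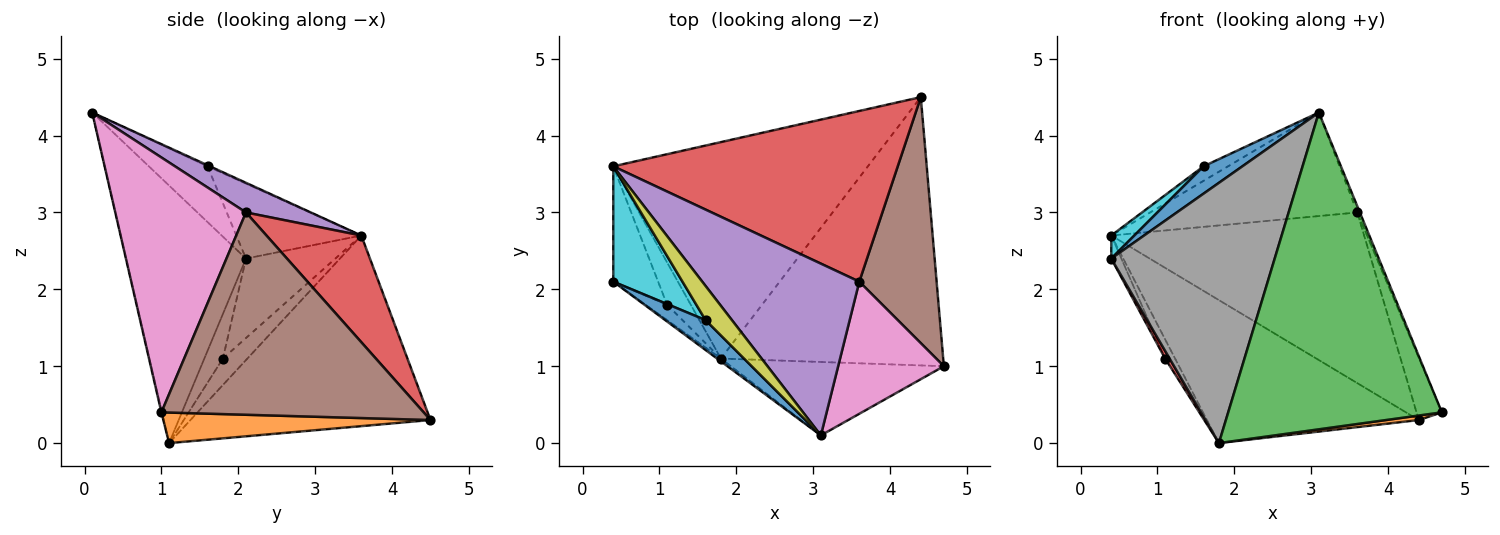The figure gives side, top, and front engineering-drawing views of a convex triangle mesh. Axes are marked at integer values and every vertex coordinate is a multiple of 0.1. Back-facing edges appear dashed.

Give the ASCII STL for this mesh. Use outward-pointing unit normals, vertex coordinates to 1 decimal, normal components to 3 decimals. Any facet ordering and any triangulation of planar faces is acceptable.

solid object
 facet normal -0.530 0.468 -0.708
  outer loop
   vertex 1.8 1.1 0.0
   vertex 0.4 3.6 2.7
   vertex 4.4 4.5 0.3
  endloop
 endfacet
 facet normal 0.136 -0.017 -0.991
  outer loop
   vertex 1.8 1.1 0.0
   vertex 4.4 4.5 0.3
   vertex 4.7 1.0 0.4
  endloop
 endfacet
 facet normal -0.002 -0.974 -0.226
  outer loop
   vertex 1.8 1.1 0.0
   vertex 4.7 1.0 0.4
   vertex 3.1 0.1 4.3
  endloop
 endfacet
 facet normal 0.256 0.683 0.683
  outer loop
   vertex 3.6 2.1 3.0
   vertex 4.4 4.5 0.3
   vertex 0.4 3.6 2.7
  endloop
 endfacet
 facet normal 0.160 0.510 0.845
  outer loop
   vertex 3.6 2.1 3.0
   vertex 0.4 3.6 2.7
   vertex 3.1 0.1 4.3
  endloop
 endfacet
 facet normal 0.930 0.090 0.356
  outer loop
   vertex 3.6 2.1 3.0
   vertex 4.7 1.0 0.4
   vertex 4.4 4.5 0.3
  endloop
 endfacet
 facet normal 0.924 0.018 0.383
  outer loop
   vertex 3.6 2.1 3.0
   vertex 3.1 0.1 4.3
   vertex 4.7 1.0 0.4
  endloop
 endfacet
 facet normal -0.591 -0.806 -0.009
  outer loop
   vertex 0.4 2.1 2.4
   vertex 1.8 1.1 0.0
   vertex 3.1 0.1 4.3
  endloop
 endfacet
 facet normal -0.038 0.391 0.920
  outer loop
   vertex 1.6 1.6 3.6
   vertex 3.1 0.1 4.3
   vertex 0.4 3.6 2.7
  endloop
 endfacet
 facet normal -0.728 -0.134 0.672
  outer loop
   vertex 1.6 1.6 3.6
   vertex 0.4 3.6 2.7
   vertex 0.4 2.1 2.4
  endloop
 endfacet
 facet normal -0.714 -0.473 0.517
  outer loop
   vertex 1.6 1.6 3.6
   vertex 0.4 2.1 2.4
   vertex 3.1 0.1 4.3
  endloop
 endfacet
 facet normal -0.713 0.290 -0.638
  outer loop
   vertex 1.1 1.8 1.1
   vertex 0.4 3.6 2.7
   vertex 1.8 1.1 0.0
  endloop
 endfacet
 facet normal -0.867 0.098 -0.489
  outer loop
   vertex 1.1 1.8 1.1
   vertex 0.4 2.1 2.4
   vertex 0.4 3.6 2.7
  endloop
 endfacet
 facet normal -0.880 -0.212 -0.425
  outer loop
   vertex 1.1 1.8 1.1
   vertex 1.8 1.1 0.0
   vertex 0.4 2.1 2.4
  endloop
 endfacet
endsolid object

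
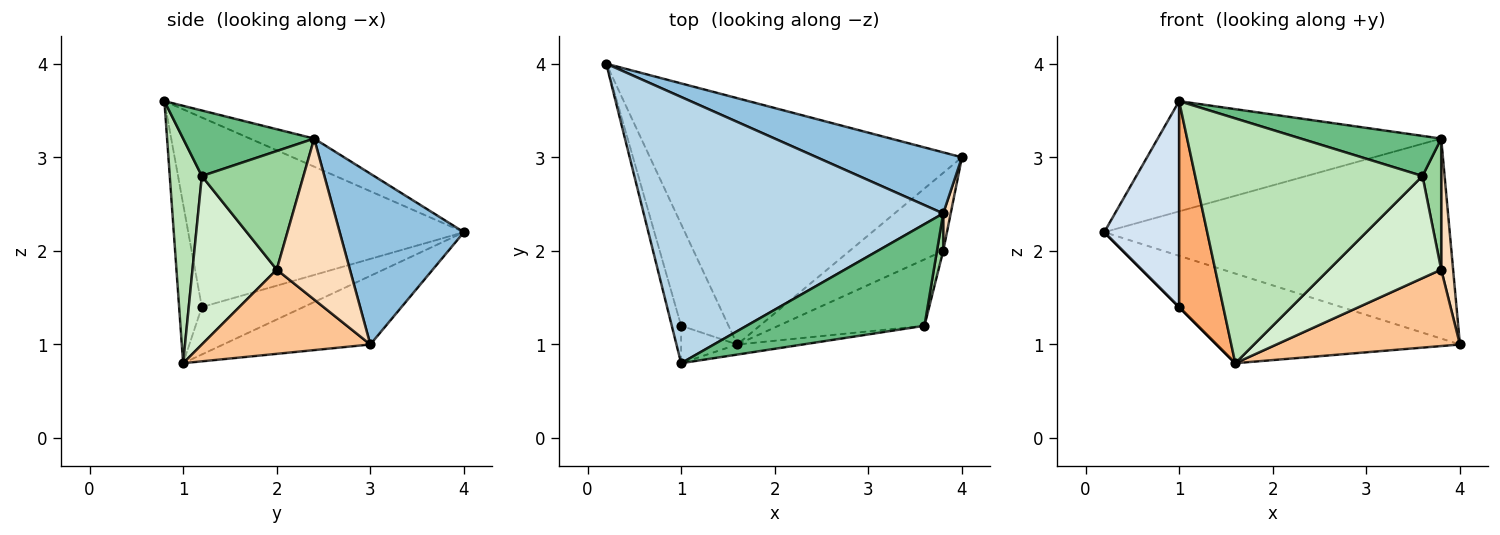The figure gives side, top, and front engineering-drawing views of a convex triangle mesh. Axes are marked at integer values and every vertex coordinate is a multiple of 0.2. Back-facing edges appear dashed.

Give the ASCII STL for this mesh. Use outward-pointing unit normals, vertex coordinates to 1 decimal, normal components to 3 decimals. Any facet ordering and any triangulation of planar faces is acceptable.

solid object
 facet normal -0.202 0.335 -0.920
  outer loop
   vertex 1.6 1.0 0.8
   vertex 0.2 4.0 2.2
   vertex 4.0 3.0 1.0
  endloop
 endfacet
 facet normal 0.325 0.904 0.276
  outer loop
   vertex 3.8 2.4 3.2
   vertex 4.0 3.0 1.0
   vertex 0.2 4.0 2.2
  endloop
 endfacet
 facet normal -0.086 0.381 0.920
  outer loop
   vertex 3.8 2.4 3.2
   vertex 0.2 4.0 2.2
   vertex 1.0 0.8 3.6
  endloop
 endfacet
 facet normal -0.964 -0.262 -0.048
  outer loop
   vertex 1.0 1.2 1.4
   vertex 1.0 0.8 3.6
   vertex 0.2 4.0 2.2
  endloop
 endfacet
 facet normal -0.707 0.000 -0.707
  outer loop
   vertex 1.0 1.2 1.4
   vertex 0.2 4.0 2.2
   vertex 1.6 1.0 0.8
  endloop
 endfacet
 facet normal -0.452 -0.878 -0.160
  outer loop
   vertex 1.0 1.2 1.4
   vertex 1.6 1.0 0.8
   vertex 1.0 0.8 3.6
  endloop
 endfacet
 facet normal 0.541 -0.589 -0.601
  outer loop
   vertex 3.8 2.0 1.8
   vertex 1.6 1.0 0.8
   vertex 4.0 3.0 1.0
  endloop
 endfacet
 facet normal 0.986 -0.161 0.046
  outer loop
   vertex 3.8 2.0 1.8
   vertex 4.0 3.0 1.0
   vertex 3.8 2.4 3.2
  endloop
 endfacet
 facet normal 0.324 -0.347 0.880
  outer loop
   vertex 3.6 1.2 2.8
   vertex 3.8 2.4 3.2
   vertex 1.0 0.8 3.6
  endloop
 endfacet
 facet normal 0.982 -0.181 0.052
  outer loop
   vertex 3.6 1.2 2.8
   vertex 3.8 2.0 1.8
   vertex 3.8 2.4 3.2
  endloop
 endfacet
 facet normal 0.140 -0.989 -0.041
  outer loop
   vertex 3.6 1.2 2.8
   vertex 1.0 0.8 3.6
   vertex 1.6 1.0 0.8
  endloop
 endfacet
 facet normal 0.532 -0.710 -0.461
  outer loop
   vertex 3.6 1.2 2.8
   vertex 1.6 1.0 0.8
   vertex 3.8 2.0 1.8
  endloop
 endfacet
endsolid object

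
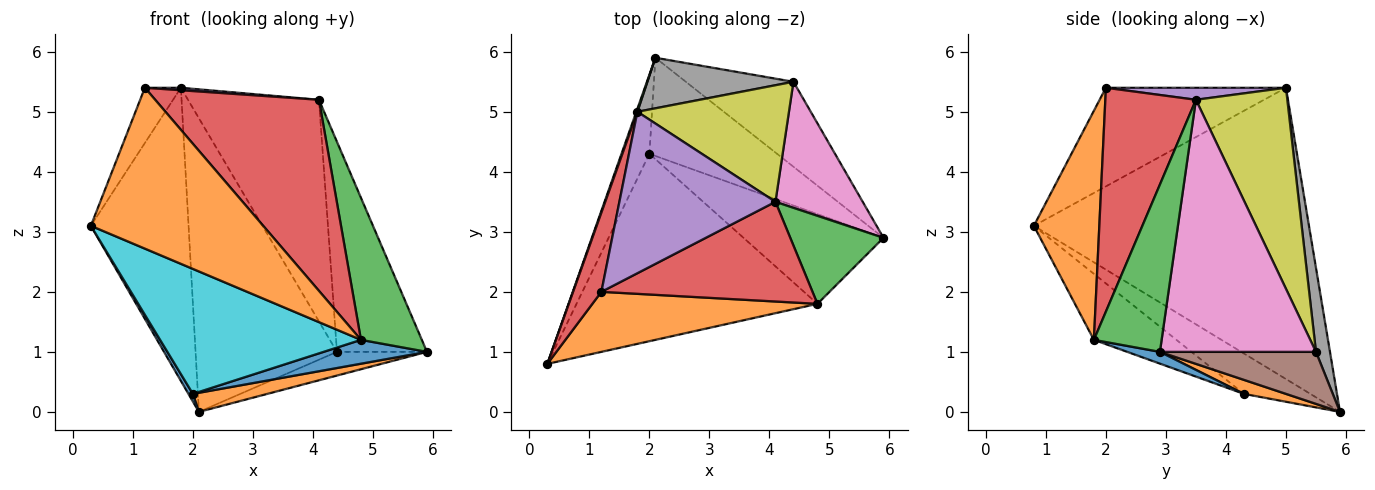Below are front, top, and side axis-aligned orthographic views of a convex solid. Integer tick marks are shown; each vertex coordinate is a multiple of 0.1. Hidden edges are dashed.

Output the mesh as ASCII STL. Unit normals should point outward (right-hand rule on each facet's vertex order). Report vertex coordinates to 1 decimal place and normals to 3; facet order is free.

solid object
 facet normal -0.821 -0.055 -0.568
  outer loop
   vertex 2.0 4.3 0.3
   vertex 0.3 0.8 3.1
   vertex 2.1 5.9 0.0
  endloop
 endfacet
 facet normal 0.107 -0.190 -0.976
  outer loop
   vertex 2.0 4.3 0.3
   vertex 2.1 5.9 0.0
   vertex 5.9 2.9 1.0
  endloop
 endfacet
 facet normal -0.942 0.335 0.003
  outer loop
   vertex 1.8 5.0 5.4
   vertex 2.1 5.9 0.0
   vertex 0.3 0.8 3.1
  endloop
 endfacet
 facet normal -0.944 0.189 0.271
  outer loop
   vertex 1.8 5.0 5.4
   vertex 0.3 0.8 3.1
   vertex 1.2 2.0 5.4
  endloop
 endfacet
 facet normal 0.077 -0.015 0.997
  outer loop
   vertex 1.8 5.0 5.4
   vertex 1.2 2.0 5.4
   vertex 4.1 3.5 5.2
  endloop
 endfacet
 facet normal 0.422 0.243 -0.873
  outer loop
   vertex 4.4 5.5 1.0
   vertex 5.9 2.9 1.0
   vertex 2.1 5.9 0.0
  endloop
 endfacet
 facet normal 0.830 0.479 0.287
  outer loop
   vertex 4.4 5.5 1.0
   vertex 4.1 3.5 5.2
   vertex 5.9 2.9 1.0
  endloop
 endfacet
 facet normal 0.097 0.981 0.169
  outer loop
   vertex 4.4 5.5 1.0
   vertex 2.1 5.9 0.0
   vertex 1.8 5.0 5.4
  endloop
 endfacet
 facet normal 0.526 0.753 0.396
  outer loop
   vertex 4.4 5.5 1.0
   vertex 1.8 5.0 5.4
   vertex 4.1 3.5 5.2
  endloop
 endfacet
 facet normal -0.222 -0.541 -0.811
  outer loop
   vertex 4.8 1.8 1.2
   vertex 0.3 0.8 3.1
   vertex 2.0 4.3 0.3
  endloop
 endfacet
 facet normal 0.081 -0.256 -0.963
  outer loop
   vertex 4.8 1.8 1.2
   vertex 2.0 4.3 0.3
   vertex 5.9 2.9 1.0
  endloop
 endfacet
 facet normal 0.335 -0.883 0.329
  outer loop
   vertex 4.8 1.8 1.2
   vertex 1.2 2.0 5.4
   vertex 0.3 0.8 3.1
  endloop
 endfacet
 facet normal 0.687 -0.618 0.383
  outer loop
   vertex 4.8 1.8 1.2
   vertex 5.9 2.9 1.0
   vertex 4.1 3.5 5.2
  endloop
 endfacet
 facet normal 0.440 -0.796 0.415
  outer loop
   vertex 4.8 1.8 1.2
   vertex 4.1 3.5 5.2
   vertex 1.2 2.0 5.4
  endloop
 endfacet
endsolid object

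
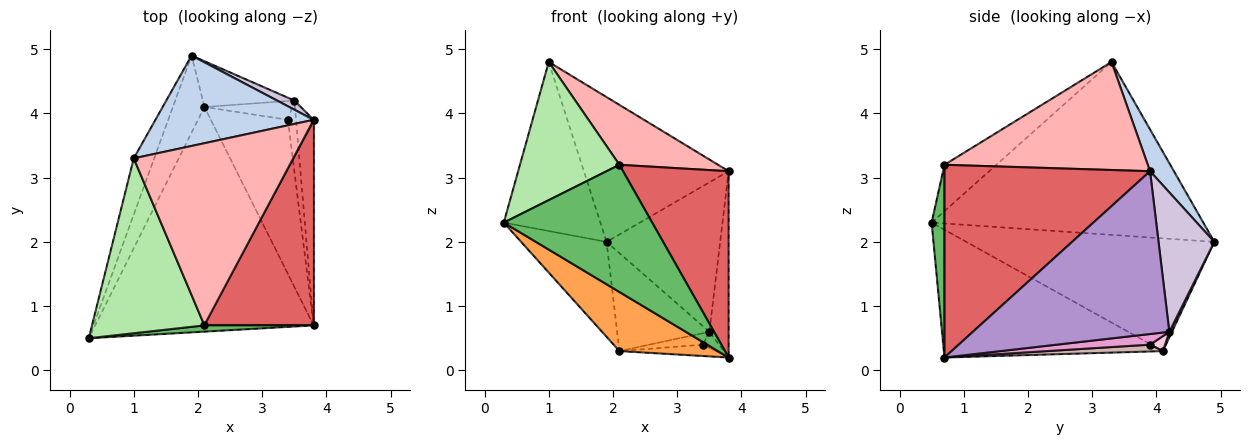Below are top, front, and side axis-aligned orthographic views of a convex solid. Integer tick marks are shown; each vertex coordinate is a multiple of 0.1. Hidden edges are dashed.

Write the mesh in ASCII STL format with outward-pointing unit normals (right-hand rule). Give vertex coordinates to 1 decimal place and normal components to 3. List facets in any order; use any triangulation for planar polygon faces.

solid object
 facet normal -0.936 0.333 -0.111
  outer loop
   vertex 1.0 3.3 4.8
   vertex 1.9 4.9 2.0
   vertex 0.3 0.5 2.3
  endloop
 endfacet
 facet normal 0.138 0.840 0.525
  outer loop
   vertex 3.8 3.9 3.1
   vertex 1.9 4.9 2.0
   vertex 1.0 3.3 4.8
  endloop
 endfacet
 facet normal -0.492 -0.221 -0.842
  outer loop
   vertex 2.1 4.1 0.3
   vertex 3.8 0.7 0.2
   vertex 0.3 0.5 2.3
  endloop
 endfacet
 facet normal -0.914 0.315 -0.256
  outer loop
   vertex 2.1 4.1 0.3
   vertex 0.3 0.5 2.3
   vertex 1.9 4.9 2.0
  endloop
 endfacet
 facet normal 0.086 -0.995 0.049
  outer loop
   vertex 2.1 0.7 3.2
   vertex 0.3 0.5 2.3
   vertex 3.8 0.7 0.2
  endloop
 endfacet
 facet normal -0.308 -0.590 0.747
  outer loop
   vertex 2.1 0.7 3.2
   vertex 1.0 3.3 4.8
   vertex 0.3 0.5 2.3
  endloop
 endfacet
 facet normal 0.794 -0.408 0.450
  outer loop
   vertex 2.1 0.7 3.2
   vertex 3.8 0.7 0.2
   vertex 3.8 3.9 3.1
  endloop
 endfacet
 facet normal 0.541 -0.263 0.799
  outer loop
   vertex 2.1 0.7 3.2
   vertex 3.8 3.9 3.1
   vertex 1.0 3.3 4.8
  endloop
 endfacet
 facet normal 0.990 0.097 -0.107
  outer loop
   vertex 3.5 4.2 0.6
   vertex 3.8 3.9 3.1
   vertex 3.8 0.7 0.2
  endloop
 endfacet
 facet normal 0.440 0.896 0.055
  outer loop
   vertex 3.5 4.2 0.6
   vertex 1.9 4.9 2.0
   vertex 3.8 3.9 3.1
  endloop
 endfacet
 facet normal 0.026 0.906 -0.423
  outer loop
   vertex 3.5 4.2 0.6
   vertex 2.1 4.1 0.3
   vertex 1.9 4.9 2.0
  endloop
 endfacet
 facet normal 0.088 0.073 -0.993
  outer loop
   vertex 3.4 3.9 0.4
   vertex 3.8 0.7 0.2
   vertex 2.1 4.1 0.3
  endloop
 endfacet
 facet normal 0.789 0.136 -0.599
  outer loop
   vertex 3.4 3.9 0.4
   vertex 3.5 4.2 0.6
   vertex 3.8 0.7 0.2
  endloop
 endfacet
 facet normal 0.144 0.515 -0.845
  outer loop
   vertex 3.4 3.9 0.4
   vertex 2.1 4.1 0.3
   vertex 3.5 4.2 0.6
  endloop
 endfacet
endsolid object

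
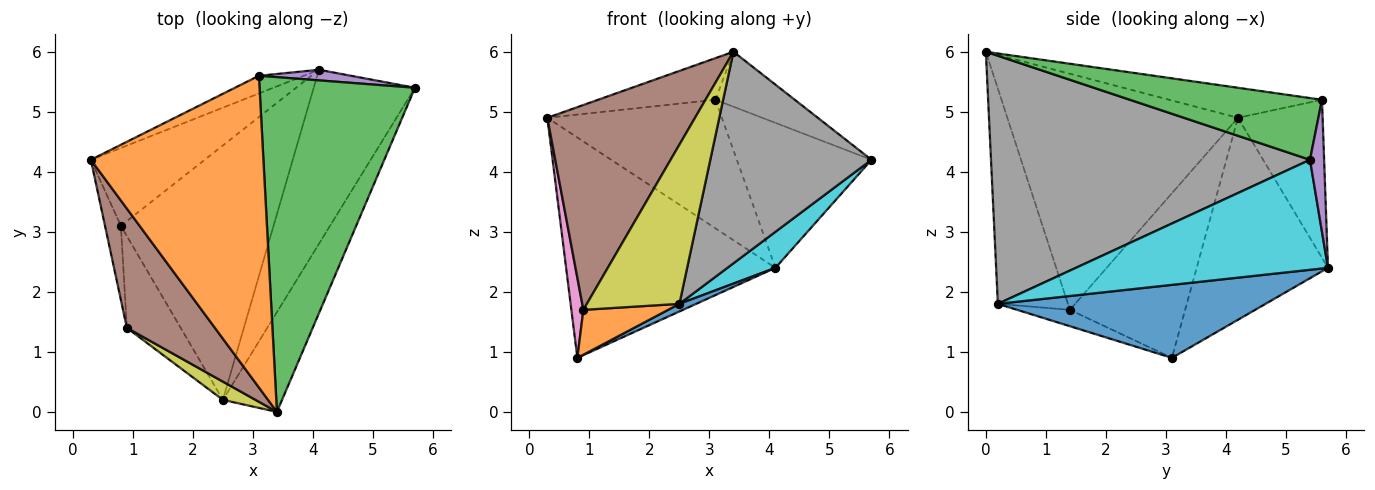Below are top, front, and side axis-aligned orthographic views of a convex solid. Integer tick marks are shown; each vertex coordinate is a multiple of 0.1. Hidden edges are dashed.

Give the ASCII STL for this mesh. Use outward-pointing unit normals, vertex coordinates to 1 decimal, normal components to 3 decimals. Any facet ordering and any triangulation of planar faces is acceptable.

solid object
 facet normal -0.509 0.812 -0.287
  outer loop
   vertex 4.1 5.7 2.4
   vertex 0.8 3.1 0.9
   vertex 0.3 4.2 4.9
  endloop
 endfacet
 facet normal -0.170 0.130 0.977
  outer loop
   vertex 3.1 5.6 5.2
   vertex 0.3 4.2 4.9
   vertex 3.4 0.0 6.0
  endloop
 endfacet
 facet normal 0.365 0.151 0.919
  outer loop
   vertex 3.1 5.6 5.2
   vertex 3.4 0.0 6.0
   vertex 5.7 5.4 4.2
  endloop
 endfacet
 facet normal -0.433 0.893 -0.123
  outer loop
   vertex 3.1 5.6 5.2
   vertex 4.1 5.7 2.4
   vertex 0.3 4.2 4.9
  endloop
 endfacet
 facet normal 0.104 0.992 0.073
  outer loop
   vertex 3.1 5.6 5.2
   vertex 5.7 5.4 4.2
   vertex 4.1 5.7 2.4
  endloop
 endfacet
 facet normal -0.803 -0.515 0.300
  outer loop
   vertex 0.9 1.4 1.7
   vertex 3.4 0.0 6.0
   vertex 0.3 4.2 4.9
  endloop
 endfacet
 facet normal -0.990 -0.103 -0.095
  outer loop
   vertex 0.9 1.4 1.7
   vertex 0.3 4.2 4.9
   vertex 0.8 3.1 0.9
  endloop
 endfacet
 facet normal 0.873 -0.441 -0.208
  outer loop
   vertex 2.5 0.2 1.8
   vertex 5.7 5.4 4.2
   vertex 3.4 0.0 6.0
  endloop
 endfacet
 facet normal -0.601 -0.794 0.091
  outer loop
   vertex 2.5 0.2 1.8
   vertex 3.4 0.0 6.0
   vertex 0.9 1.4 1.7
  endloop
 endfacet
 facet normal 0.729 -0.139 -0.671
  outer loop
   vertex 2.5 0.2 1.8
   vertex 4.1 5.7 2.4
   vertex 5.7 5.4 4.2
  endloop
 endfacet
 facet normal 0.431 -0.027 -0.902
  outer loop
   vertex 2.5 0.2 1.8
   vertex 0.8 3.1 0.9
   vertex 4.1 5.7 2.4
  endloop
 endfacet
 facet normal -0.263 -0.423 -0.867
  outer loop
   vertex 2.5 0.2 1.8
   vertex 0.9 1.4 1.7
   vertex 0.8 3.1 0.9
  endloop
 endfacet
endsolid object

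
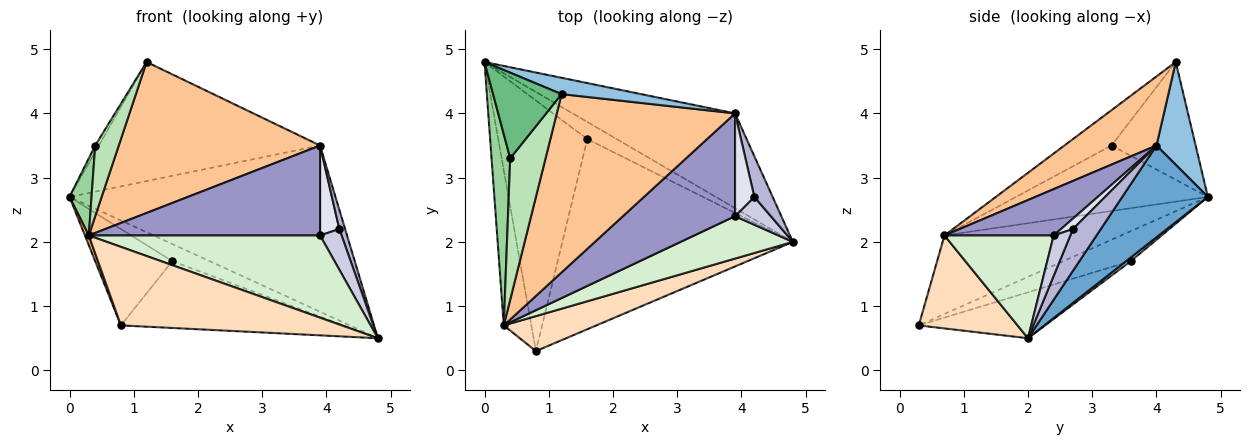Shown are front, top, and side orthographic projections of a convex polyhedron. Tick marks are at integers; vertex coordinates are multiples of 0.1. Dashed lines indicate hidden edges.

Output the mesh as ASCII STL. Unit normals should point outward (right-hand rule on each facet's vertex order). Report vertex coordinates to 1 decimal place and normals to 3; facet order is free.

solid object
 facet normal 0.269 0.837 -0.477
  outer loop
   vertex 3.9 4.0 3.5
   vertex 4.8 2.0 0.5
   vertex 0.0 4.8 2.7
  endloop
 endfacet
 facet normal 0.173 0.976 0.134
  outer loop
   vertex 3.9 4.0 3.5
   vertex 0.0 4.8 2.7
   vertex 1.2 4.3 4.8
  endloop
 endfacet
 facet normal 0.088 0.704 -0.704
  outer loop
   vertex 1.6 3.6 1.7
   vertex 0.0 4.8 2.7
   vertex 4.8 2.0 0.5
  endloop
 endfacet
 facet normal -0.300 0.342 -0.890
  outer loop
   vertex 1.6 3.6 1.7
   vertex 0.8 0.3 0.7
   vertex 0.0 4.8 2.7
  endloop
 endfacet
 facet normal -0.185 0.326 -0.927
  outer loop
   vertex 1.6 3.6 1.7
   vertex 4.8 2.0 0.5
   vertex 0.8 0.3 0.7
  endloop
 endfacet
 facet normal -0.943 -0.021 -0.331
  outer loop
   vertex 0.3 0.7 2.1
   vertex 0.0 4.8 2.7
   vertex 0.8 0.3 0.7
  endloop
 endfacet
 facet normal 0.283 -0.620 0.732
  outer loop
   vertex 0.3 0.7 2.1
   vertex 3.9 4.0 3.5
   vertex 1.2 4.3 4.8
  endloop
 endfacet
 facet normal 0.378 -0.846 0.377
  outer loop
   vertex 0.3 0.7 2.1
   vertex 0.8 0.3 0.7
   vertex 4.8 2.0 0.5
  endloop
 endfacet
 facet normal -0.864 0.038 0.503
  outer loop
   vertex 0.4 3.3 3.5
   vertex 1.2 4.3 4.8
   vertex 0.0 4.8 2.7
  endloop
 endfacet
 facet normal -0.956 -0.110 0.272
  outer loop
   vertex 0.4 3.3 3.5
   vertex 0.0 4.8 2.7
   vertex 0.3 0.7 2.1
  endloop
 endfacet
 facet normal -0.667 -0.333 0.667
  outer loop
   vertex 0.4 3.3 3.5
   vertex 0.3 0.7 2.1
   vertex 1.2 4.3 4.8
  endloop
 endfacet
 facet normal 0.387 -0.820 0.423
  outer loop
   vertex 3.9 2.4 2.1
   vertex 0.3 0.7 2.1
   vertex 4.8 2.0 0.5
  endloop
 endfacet
 facet normal 0.297 -0.629 0.719
  outer loop
   vertex 3.9 2.4 2.1
   vertex 3.9 4.0 3.5
   vertex 0.3 0.7 2.1
  endloop
 endfacet
 facet normal 0.900 -0.187 0.394
  outer loop
   vertex 4.2 2.7 2.2
   vertex 4.8 2.0 0.5
   vertex 3.9 4.0 3.5
  endloop
 endfacet
 facet normal 0.537 -0.696 0.476
  outer loop
   vertex 4.2 2.7 2.2
   vertex 3.9 2.4 2.1
   vertex 4.8 2.0 0.5
  endloop
 endfacet
 facet normal 0.377 -0.610 0.697
  outer loop
   vertex 4.2 2.7 2.2
   vertex 3.9 4.0 3.5
   vertex 3.9 2.4 2.1
  endloop
 endfacet
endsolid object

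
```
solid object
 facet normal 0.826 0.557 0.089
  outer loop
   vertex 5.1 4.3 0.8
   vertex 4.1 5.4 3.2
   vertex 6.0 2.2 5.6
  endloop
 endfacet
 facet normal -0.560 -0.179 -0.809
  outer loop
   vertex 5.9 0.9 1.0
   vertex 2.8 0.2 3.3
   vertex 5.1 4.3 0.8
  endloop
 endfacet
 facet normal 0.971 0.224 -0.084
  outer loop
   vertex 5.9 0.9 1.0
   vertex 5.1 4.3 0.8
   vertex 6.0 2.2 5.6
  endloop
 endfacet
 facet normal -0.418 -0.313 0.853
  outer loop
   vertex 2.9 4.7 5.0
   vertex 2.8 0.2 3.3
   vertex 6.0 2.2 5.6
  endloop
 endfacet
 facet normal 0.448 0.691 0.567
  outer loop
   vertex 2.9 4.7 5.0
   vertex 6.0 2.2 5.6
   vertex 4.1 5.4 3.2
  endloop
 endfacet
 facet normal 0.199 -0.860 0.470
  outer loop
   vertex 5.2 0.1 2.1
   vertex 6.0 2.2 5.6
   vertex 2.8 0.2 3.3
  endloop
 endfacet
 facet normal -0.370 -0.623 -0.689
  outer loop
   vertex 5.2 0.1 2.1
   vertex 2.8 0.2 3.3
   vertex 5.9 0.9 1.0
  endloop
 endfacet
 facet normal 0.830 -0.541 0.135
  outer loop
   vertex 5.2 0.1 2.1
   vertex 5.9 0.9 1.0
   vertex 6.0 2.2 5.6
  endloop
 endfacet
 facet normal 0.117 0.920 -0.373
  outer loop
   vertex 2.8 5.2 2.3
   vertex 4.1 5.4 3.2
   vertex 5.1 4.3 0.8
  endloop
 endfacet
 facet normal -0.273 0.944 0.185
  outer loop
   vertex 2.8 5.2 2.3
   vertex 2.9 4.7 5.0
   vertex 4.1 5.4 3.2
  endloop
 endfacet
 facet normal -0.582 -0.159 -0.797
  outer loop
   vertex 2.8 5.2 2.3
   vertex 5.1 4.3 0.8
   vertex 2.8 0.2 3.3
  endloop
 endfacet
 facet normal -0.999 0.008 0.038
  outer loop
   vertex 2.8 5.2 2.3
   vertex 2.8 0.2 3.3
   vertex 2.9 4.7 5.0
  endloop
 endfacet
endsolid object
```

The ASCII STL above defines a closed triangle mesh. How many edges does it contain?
18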